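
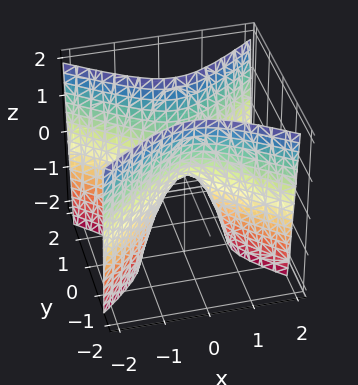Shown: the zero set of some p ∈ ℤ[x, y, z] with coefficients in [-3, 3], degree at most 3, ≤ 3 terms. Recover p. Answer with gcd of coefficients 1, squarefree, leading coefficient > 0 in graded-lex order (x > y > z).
2*x^2 - 3*y^2 + z

First, the degree is 2 — a hyperbolic paraboloid; a quadric.
Next, symmetries: it's symmetric under x → −x, forcing even powers of x; it's symmetric under y → −y, forcing even powers of y.
Next, from the axis intercepts and sections: it meets the y-axis at y = 0 (among the integer gridlines); it crosses the x-axis at the gridline x = 0; one z-axis crossing is at z = 0.
Finally, matching integer coefficients to the picture gives p.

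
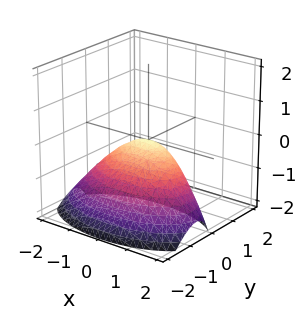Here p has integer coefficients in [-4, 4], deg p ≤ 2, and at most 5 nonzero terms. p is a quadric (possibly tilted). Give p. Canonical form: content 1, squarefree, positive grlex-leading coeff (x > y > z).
x^2 + 3*y^2 - 2*y*z + 2*z

deg p = 2.
Against the integer gridlines: it crosses the y-axis at the gridline y = 0; one z-axis crossing is at z = 0; it meets the x-axis at x = 0 (among the integer gridlines).
Assembling these constraints gives the stated polynomial.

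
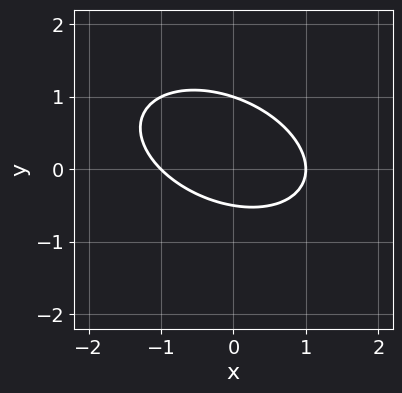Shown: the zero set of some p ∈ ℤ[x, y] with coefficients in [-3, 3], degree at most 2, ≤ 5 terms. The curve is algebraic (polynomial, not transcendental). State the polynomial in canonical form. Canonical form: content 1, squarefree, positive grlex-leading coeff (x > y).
x^2 + x*y + 2*y^2 - y - 1

1. Degree: the shape is more complex than any degree-1 curve, so deg p = 2.
2. Against the integer gridlines: one y-axis crossing is at y = 1; among the integer gridlines, it crosses the x-axis at x ∈ {-1, 1}.
3. Fitting integer coefficients to these (and the overall shape) gives p.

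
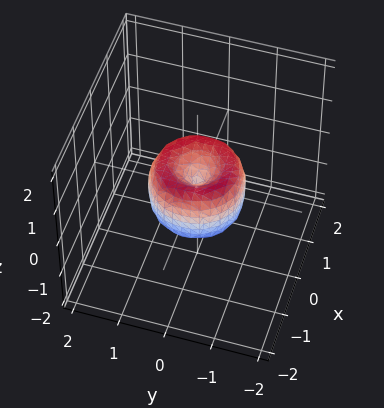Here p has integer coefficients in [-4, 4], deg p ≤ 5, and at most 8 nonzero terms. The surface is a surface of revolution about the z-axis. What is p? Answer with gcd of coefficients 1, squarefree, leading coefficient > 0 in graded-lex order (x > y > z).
1. The degree is 4 — no degree-3 surface has this shape.
2. By symmetry, every cross-section ⟂ z is a circle, so x, y appear only via x² + y².
3. Checking where it meets the axes: the x-axis gridline crossings are at x ∈ {-1, 0, 1}; a circular section at z = 0 has radius exactly 1.
4. Fitting integer coefficients to these (and the overall shape) gives p. Check: (0, -1, 0) on the y-axis lies on the surface, and p(0, -1, 0) = 0. ✓

2*x^4 + 4*x^2*y^2 + 2*y^4 - 2*x^2 - 2*y^2 + z^2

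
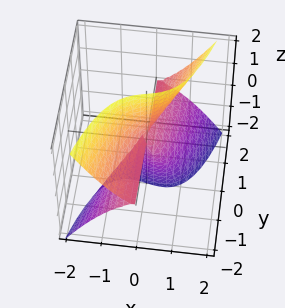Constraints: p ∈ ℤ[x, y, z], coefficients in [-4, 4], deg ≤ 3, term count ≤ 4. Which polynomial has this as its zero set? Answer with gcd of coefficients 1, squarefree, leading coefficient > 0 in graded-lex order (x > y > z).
The degree is 3 — the shape is more complex than any degree-2 surface.
Checking where it meets the axes: every point of the y-axis in the box is on the surface; one x-axis crossing is at x = 0; the visible z-axis segment lies entirely on the surface.
Fitting integer coefficients to these (and the overall shape) gives p.

3*x^3 - 2*y*z^2 + x*z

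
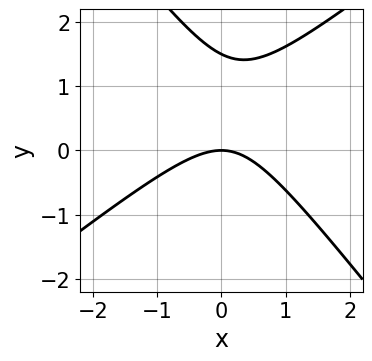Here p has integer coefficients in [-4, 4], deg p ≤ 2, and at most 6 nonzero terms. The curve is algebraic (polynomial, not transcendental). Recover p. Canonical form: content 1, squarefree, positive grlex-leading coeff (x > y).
First, deg p = 2. A generic line meets the curve in up to 2 points.
Next, from the visible intercepts: it meets the y-axis at y = 0 (among the integer gridlines); one x-axis crossing is at x = 0.
Finally, together with the visible shape, these determine p as stated.

2*x^2 - x*y - 2*y^2 + 3*y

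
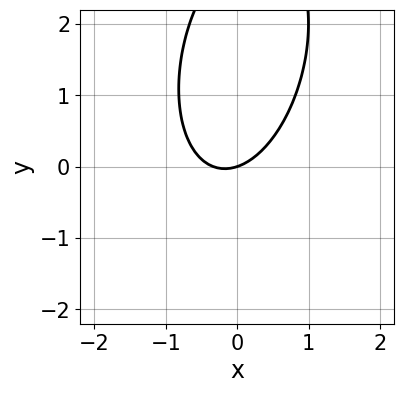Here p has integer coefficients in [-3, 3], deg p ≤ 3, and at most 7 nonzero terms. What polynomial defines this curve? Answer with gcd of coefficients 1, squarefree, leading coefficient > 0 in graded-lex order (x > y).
3*x^2 - x*y + y^2 + x - 3*y

First, deg p = 2.
Then, from the visible intercepts: it crosses the x-axis at the gridline x = 0; one y-axis crossing is at y = 0.
Finally, together with the visible shape, these determine p as stated.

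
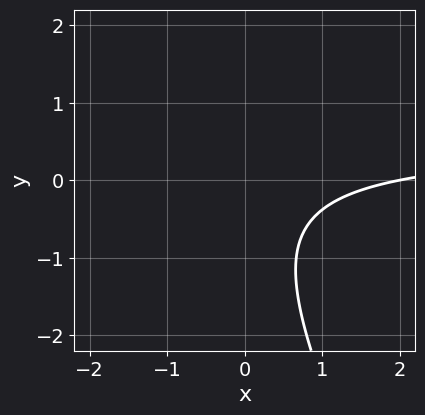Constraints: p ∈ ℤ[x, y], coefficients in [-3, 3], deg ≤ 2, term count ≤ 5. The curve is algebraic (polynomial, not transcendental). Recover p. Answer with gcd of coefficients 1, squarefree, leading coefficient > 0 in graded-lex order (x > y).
2*x*y + y^2 - x + y + 2

Degree: a generic line meets the curve in up to 2 points, so deg p = 2.
From the axis intercepts and sections: it misses every integer gridline on the y-axis; it meets the x-axis at x = 2 (among the integer gridlines).
These observations pin down the coefficients.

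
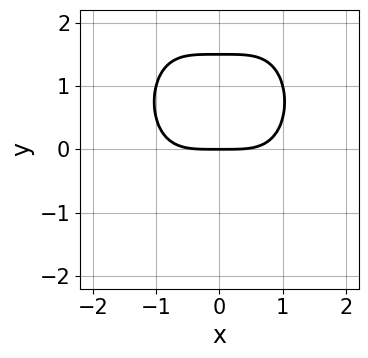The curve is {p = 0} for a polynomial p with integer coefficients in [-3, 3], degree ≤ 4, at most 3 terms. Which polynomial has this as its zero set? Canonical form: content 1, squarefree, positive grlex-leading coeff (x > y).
1. deg p = 4. No degree-3 curve has this shape.
2. Symmetries: the x ↦ −x reflection is a symmetry, so x appears only in even powers.
3. From the axis intercepts and sections: one y-axis crossing is at y = 0; it meets the x-axis at x = 0 (among the integer gridlines).
4. Solving for integer coefficients yields p as stated.

x^4 + 2*y^2 - 3*y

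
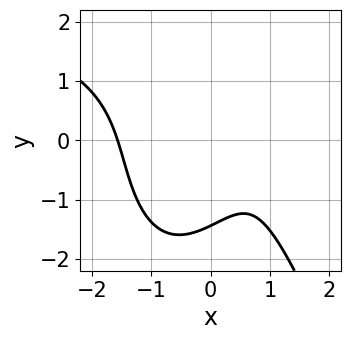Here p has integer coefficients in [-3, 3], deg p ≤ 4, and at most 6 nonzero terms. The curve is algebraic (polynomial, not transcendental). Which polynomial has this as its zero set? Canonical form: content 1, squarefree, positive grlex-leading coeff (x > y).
1. Degree: the shape is more complex than any degree-3 curve, so deg p = 4.
2. The integer polynomial consistent with all of this is the stated p.

x^3*y - 2*x^3 - y^3 + 3*x - 3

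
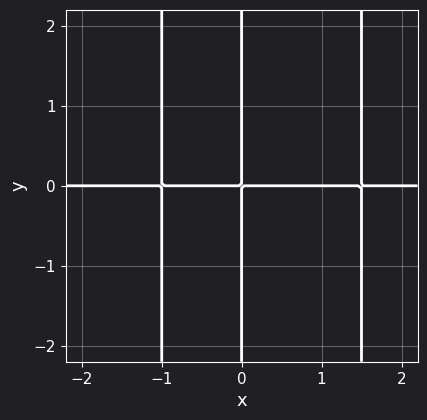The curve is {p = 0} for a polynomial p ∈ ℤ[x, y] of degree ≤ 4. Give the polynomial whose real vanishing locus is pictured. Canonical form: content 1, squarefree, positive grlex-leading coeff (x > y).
2*x^3*y - x^2*y - 3*x*y

(a) Degree: the shape is more complex than any degree-3 curve, so deg p = 4.
(b) Observable constraints: the visible x-axis segment lies entirely on the curve; the visible y-axis segment lies entirely on the curve.
(c) The integer polynomial consistent with all of this is the stated p.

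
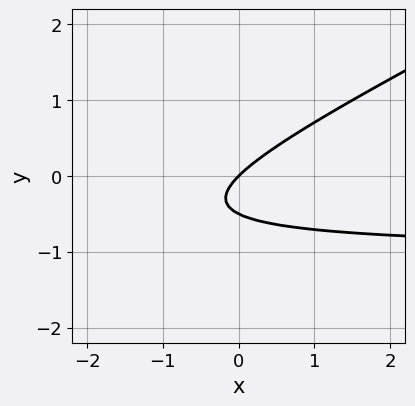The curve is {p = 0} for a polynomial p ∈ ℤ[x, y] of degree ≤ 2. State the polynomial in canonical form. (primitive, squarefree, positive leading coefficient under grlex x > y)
x*y - 2*y^2 + x - y

First, the degree is 2 — a generic line meets the curve in up to 2 points.
Next, against the integer gridlines: it crosses the y-axis at the gridline y = 0; one x-axis crossing is at x = 0.
Finally, the integer polynomial consistent with all of this is the stated p.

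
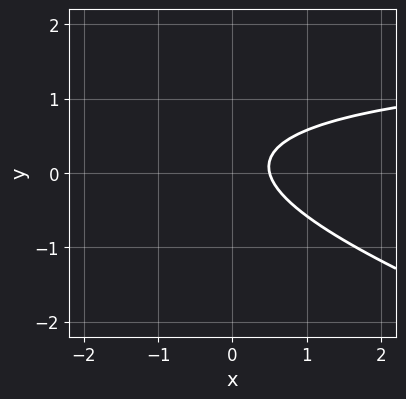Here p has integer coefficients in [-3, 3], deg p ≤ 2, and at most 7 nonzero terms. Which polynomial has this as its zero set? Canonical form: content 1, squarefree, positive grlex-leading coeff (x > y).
1. The degree is 2 — no degree-1 curve has this shape.
2. Reading off the gridlines: the curve avoids every integer y-axis point in the box.
3. Together with the visible shape, these determine p as stated.

x*y + 3*y^2 - 2*x - y + 1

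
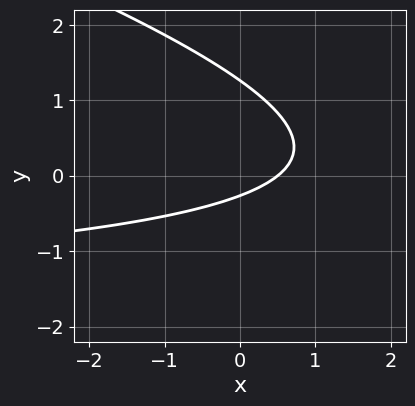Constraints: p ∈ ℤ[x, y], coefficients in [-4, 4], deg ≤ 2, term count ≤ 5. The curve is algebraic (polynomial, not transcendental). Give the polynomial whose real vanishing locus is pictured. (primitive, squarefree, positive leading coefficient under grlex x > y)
First, degree: a generic line meets the curve in up to 2 points, so deg p = 2.
Finally, matching integer coefficients to the picture gives p.

x*y + 3*y^2 + 2*x - 3*y - 1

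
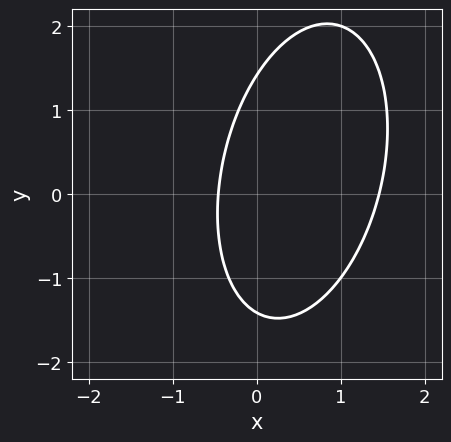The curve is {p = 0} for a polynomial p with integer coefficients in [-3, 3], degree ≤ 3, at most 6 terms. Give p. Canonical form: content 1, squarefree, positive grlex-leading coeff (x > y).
1. Degree: no degree-1 curve has this shape, so deg p = 2.
2. The integer polynomial consistent with all of this is the stated p.

3*x^2 - x*y + y^2 - 3*x - 2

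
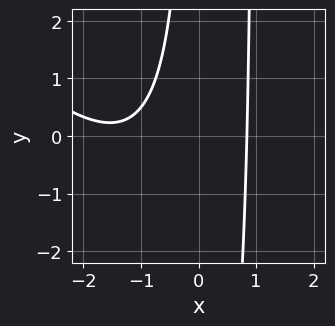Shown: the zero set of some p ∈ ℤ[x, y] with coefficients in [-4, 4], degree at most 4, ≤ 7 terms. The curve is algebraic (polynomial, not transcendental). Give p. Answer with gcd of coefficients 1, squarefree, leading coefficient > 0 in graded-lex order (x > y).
x^3 + x^2*y + 2*x^2 - x*y - 2

(a) Degree: no degree-2 curve has this shape, so deg p = 3.
(b) Reading off the gridlines: no y-intercept at any integer in the box.
(c) Together with the visible shape, these determine p as stated.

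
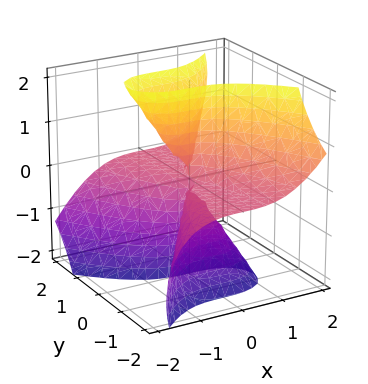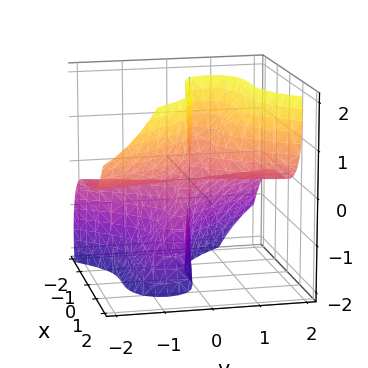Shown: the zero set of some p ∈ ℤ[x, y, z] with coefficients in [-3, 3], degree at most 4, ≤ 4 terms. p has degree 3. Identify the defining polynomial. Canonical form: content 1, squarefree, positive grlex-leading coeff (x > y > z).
2*x^3 - 3*y^2*z + 2*y*z^2

(a) The degree is 3 — the shape is more complex than any degree-2 surface.
(b) Observable constraints: the visible z-axis segment lies entirely on the surface; every point of the y-axis in the box is on the surface; one x-axis crossing is at x = 0.
(c) These observations pin down the coefficients.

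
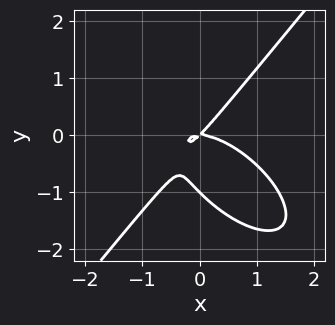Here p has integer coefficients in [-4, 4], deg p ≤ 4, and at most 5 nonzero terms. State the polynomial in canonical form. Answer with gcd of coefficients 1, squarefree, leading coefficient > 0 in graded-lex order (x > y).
3*x^3 + 2*x^2*y - 3*y^3 + 3*x*y - 3*y^2

The degree is 3 — no degree-2 curve has this shape.
From the visible intercepts: among the integer gridlines, it crosses the y-axis at y ∈ {-1, 0}; it meets the x-axis at x = 0 (among the integer gridlines).
Together with the visible shape, these determine p as stated.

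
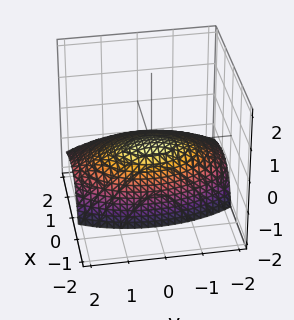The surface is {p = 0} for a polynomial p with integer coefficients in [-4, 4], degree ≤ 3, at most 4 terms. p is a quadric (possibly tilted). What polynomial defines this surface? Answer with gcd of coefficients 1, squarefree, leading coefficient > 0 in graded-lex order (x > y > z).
1. deg p = 2. No degree-1 surface has this shape.
2. Against the integer gridlines: it meets the z-axis at z = 0 (among the integer gridlines); one x-axis crossing is at x = 0; it meets the y-axis at y = 0 (among the integer gridlines).
3. Together with the visible shape, these determine p as stated.

2*x^2 + 3*x*z + y^2 + 3*z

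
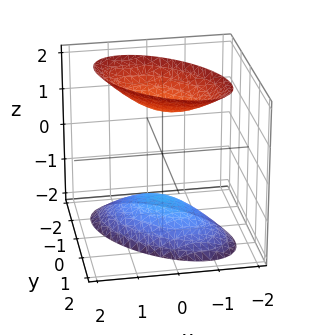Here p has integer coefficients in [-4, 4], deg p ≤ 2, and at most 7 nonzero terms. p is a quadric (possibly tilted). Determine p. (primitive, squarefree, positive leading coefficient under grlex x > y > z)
3*x^2 + 3*x*y + 3*y^2 - 2*z^2 + 3

1. There are 2 components. Treating them together as one polynomial.
2. deg p = 2. A generic line meets the surface in up to 2 points.
3. Checking where it meets the axes: it misses every integer gridline on the y-axis; the surface avoids every integer x-axis point in the box.
4. Matching integer coefficients to the picture gives p.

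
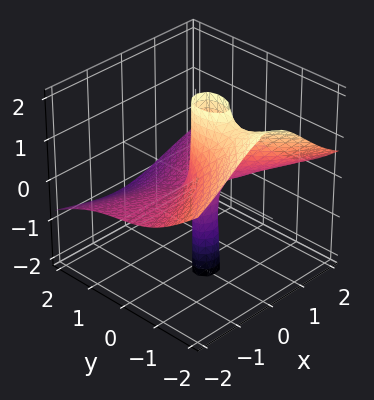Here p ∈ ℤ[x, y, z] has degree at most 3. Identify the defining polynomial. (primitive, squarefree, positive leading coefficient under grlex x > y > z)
3*x^2*z + 2*y^3 + 3*y^2*z - x*y + 2*y*z

1. The degree is 3 — a generic line meets the surface in up to 3 points.
2. Reading off the gridlines: every point of the z-axis in the box is on the surface; one y-axis crossing is at y = 0; every point of the x-axis in the box is on the surface.
3. Together with the visible shape, these determine p as stated.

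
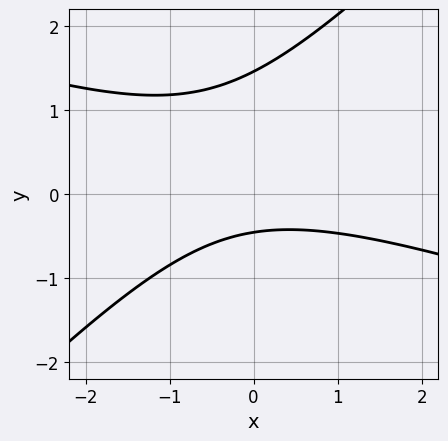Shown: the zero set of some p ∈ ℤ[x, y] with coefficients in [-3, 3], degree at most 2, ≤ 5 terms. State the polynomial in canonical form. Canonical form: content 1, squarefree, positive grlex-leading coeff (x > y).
The degree is 2 — a generic line meets the curve in up to 2 points.
From the axis intercepts and sections: the curve avoids every integer x-axis point in the box.
Together with the visible shape, these determine p as stated.

x^2 + 2*x*y - 3*y^2 + 3*y + 2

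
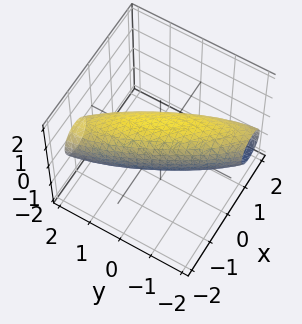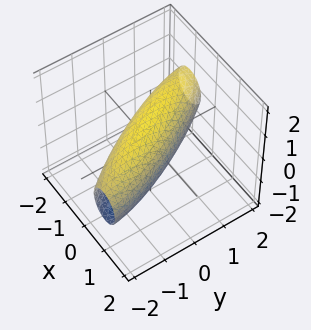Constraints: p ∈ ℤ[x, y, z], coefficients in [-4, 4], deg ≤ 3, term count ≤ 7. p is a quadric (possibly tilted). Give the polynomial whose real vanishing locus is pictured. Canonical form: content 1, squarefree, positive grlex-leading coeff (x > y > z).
(a) deg p = 2.
(b) Against the integer gridlines: the z-axis gridline crossings are at z ∈ {-1, 1}.
(c) Assembling these constraints gives the stated polynomial.

3*x^2 + 3*x*y + y^2 + 2*z^2 - 2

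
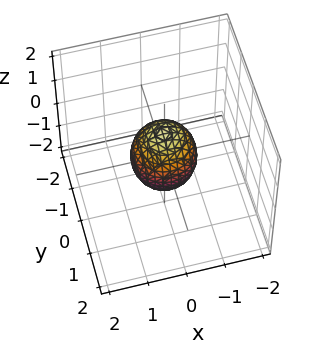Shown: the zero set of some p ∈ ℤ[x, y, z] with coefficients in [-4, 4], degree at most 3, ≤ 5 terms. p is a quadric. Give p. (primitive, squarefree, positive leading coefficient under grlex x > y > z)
3*x^2 + 3*y^2 + 2*z^2 - 2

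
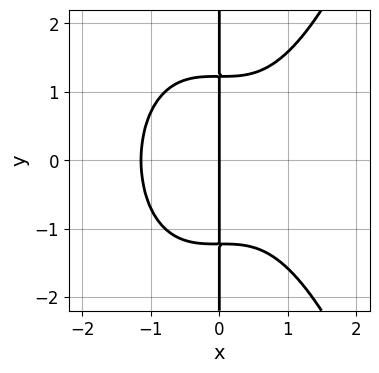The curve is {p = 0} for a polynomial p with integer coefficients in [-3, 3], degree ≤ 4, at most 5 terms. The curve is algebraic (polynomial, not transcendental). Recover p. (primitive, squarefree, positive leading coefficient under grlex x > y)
2*x^4 - 2*x*y^2 + 3*x

1. deg p = 4.
2. Symmetries: mirror symmetry y ↦ −y ⇒ only even powers of y.
3. Against the integer gridlines: the visible y-axis segment lies entirely on the curve; it meets the x-axis at x = 0 (among the integer gridlines).
4. Assembling these constraints gives the stated polynomial.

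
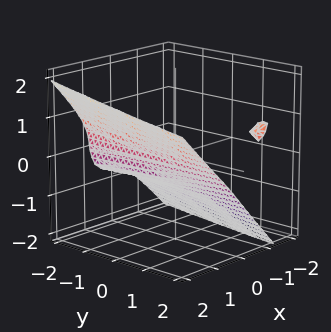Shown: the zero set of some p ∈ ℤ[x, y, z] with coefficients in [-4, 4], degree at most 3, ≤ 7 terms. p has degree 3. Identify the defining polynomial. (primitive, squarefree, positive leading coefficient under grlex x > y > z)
(a) Degree: no degree-2 surface has this shape, so deg p = 3.
(b) Reading off the gridlines: it misses every integer gridline on the y-axis.
(c) Together with the visible shape, these determine p as stated.

2*x^3 - x*y*z - 2*z^3 - 3*x*z - 1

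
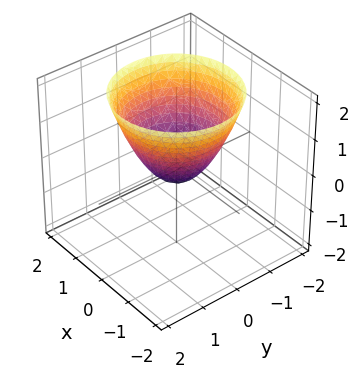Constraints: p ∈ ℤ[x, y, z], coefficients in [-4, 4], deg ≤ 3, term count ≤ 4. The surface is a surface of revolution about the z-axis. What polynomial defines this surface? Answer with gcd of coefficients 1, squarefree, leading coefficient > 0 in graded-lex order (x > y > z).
3*x^2 + 3*y^2 - 3*z - 1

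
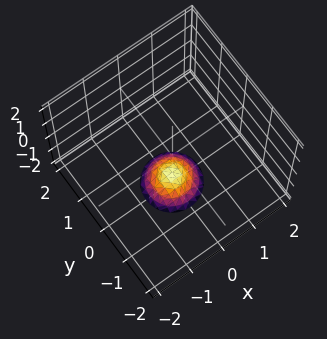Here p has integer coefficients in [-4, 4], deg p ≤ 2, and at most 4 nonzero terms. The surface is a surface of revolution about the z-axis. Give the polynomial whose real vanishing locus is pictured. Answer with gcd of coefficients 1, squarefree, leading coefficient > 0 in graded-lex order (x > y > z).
(a) deg p = 2. A generic line meets the surface in up to 2 points.
(b) Symmetries: rotational symmetry about the z-axis ⇒ p depends on x, y only through x² + y².
(c) Checking where it meets the axes: it misses every integer gridline on the y-axis; no x-intercept at any integer in the box; a circular section at z = -2 has radius between 0 and 1.
(d) Fitting integer coefficients to these (and the overall shape) gives p.

2*x^2 + 2*y^2 + 2*z + 3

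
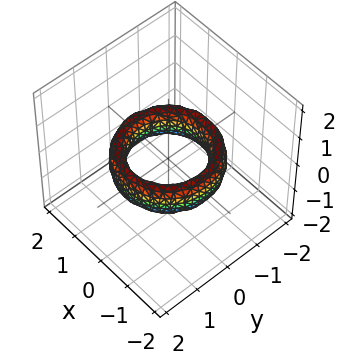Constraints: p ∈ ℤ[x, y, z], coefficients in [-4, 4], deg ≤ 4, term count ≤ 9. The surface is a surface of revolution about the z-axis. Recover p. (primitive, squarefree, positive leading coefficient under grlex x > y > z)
x^4 + 2*x^2*y^2 + y^4 - 3*x^2 - 3*y^2 + z^2 + 2

First, the degree is 4 — a generic line meets the surface in up to 4 points.
Then, symmetries: rotational symmetry about the z-axis ⇒ p depends on x, y only through x² + y².
Then, checking where it meets the axes: among the integer gridlines, it crosses the x-axis at x ∈ {-1, 1}; the y-axis gridline crossings are at y ∈ {-1, 1}.
Finally, fitting integer coefficients to these (and the overall shape) gives p.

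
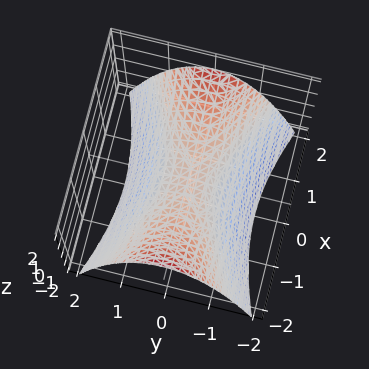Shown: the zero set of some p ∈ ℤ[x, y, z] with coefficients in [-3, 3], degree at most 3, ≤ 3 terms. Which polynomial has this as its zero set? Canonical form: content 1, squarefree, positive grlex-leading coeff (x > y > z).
x^2 - 3*y^2 - 3*z

Degree: a hyperbolic paraboloid; a quadric, so deg p = 2.
Symmetries: it's symmetric under y → −y, forcing even powers of y; the x ↦ −x reflection is a symmetry, so x appears only in even powers.
From the visible intercepts: it crosses the x-axis at the gridline x = 0; it meets the y-axis at y = 0 (among the integer gridlines); it crosses the z-axis at the gridline z = 0.
Putting this together gives p.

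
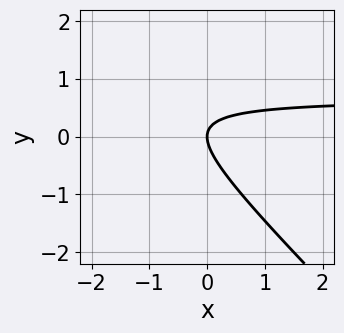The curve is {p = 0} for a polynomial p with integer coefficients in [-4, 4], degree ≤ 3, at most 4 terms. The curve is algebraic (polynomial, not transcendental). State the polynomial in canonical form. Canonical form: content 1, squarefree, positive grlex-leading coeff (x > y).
1. The degree is 2 — the shape is more complex than any degree-1 curve.
2. From the axis intercepts and sections: it meets the y-axis at y = 0 (among the integer gridlines); it crosses the x-axis at the gridline x = 0.
3. Fitting integer coefficients to these (and the overall shape) gives p.

3*x*y + 3*y^2 - 2*x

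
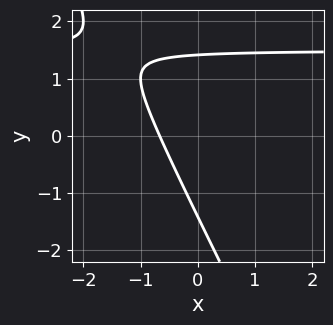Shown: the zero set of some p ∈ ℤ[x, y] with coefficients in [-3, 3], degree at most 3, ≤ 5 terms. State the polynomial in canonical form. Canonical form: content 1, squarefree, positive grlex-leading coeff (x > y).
2*x*y + y^2 - 3*x - 2

deg p = 2. The shape is more complex than any degree-1 curve.
Putting this together gives p.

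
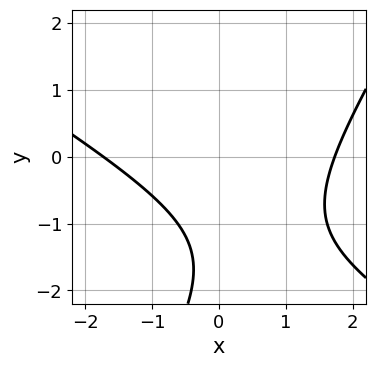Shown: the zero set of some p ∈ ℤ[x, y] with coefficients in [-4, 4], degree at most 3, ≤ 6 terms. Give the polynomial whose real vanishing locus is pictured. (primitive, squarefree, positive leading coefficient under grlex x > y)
First, the degree is 2 — a generic line meets the curve in up to 2 points.
Then, against the integer gridlines: no y-intercept at any integer in the box.
Finally, putting this together gives p.

x^2 + x*y - y^2 - 3*y - 3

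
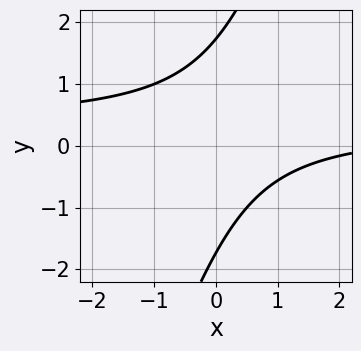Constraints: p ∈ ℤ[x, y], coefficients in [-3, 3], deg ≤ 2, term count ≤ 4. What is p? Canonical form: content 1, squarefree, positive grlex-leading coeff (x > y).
3*x*y - y^2 - x + 3

First, deg p = 2.
Then, checking where it meets the axes: it misses every integer gridline on the x-axis.
Finally, fitting integer coefficients to these (and the overall shape) gives p.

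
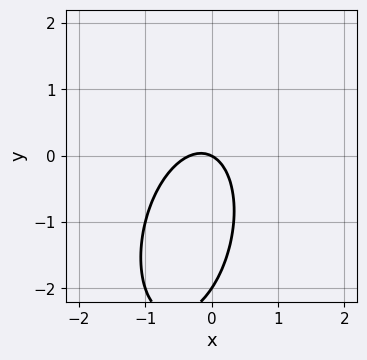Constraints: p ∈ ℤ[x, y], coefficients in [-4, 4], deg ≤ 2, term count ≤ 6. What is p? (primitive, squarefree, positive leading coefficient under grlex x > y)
3*x^2 - x*y + y^2 + x + 2*y

1. The degree is 2 — no degree-1 curve has this shape.
2. From the axis intercepts and sections: it crosses the x-axis at the gridline x = 0; the y-axis gridline crossings are at y ∈ {-2, 0}.
3. Putting this together gives p.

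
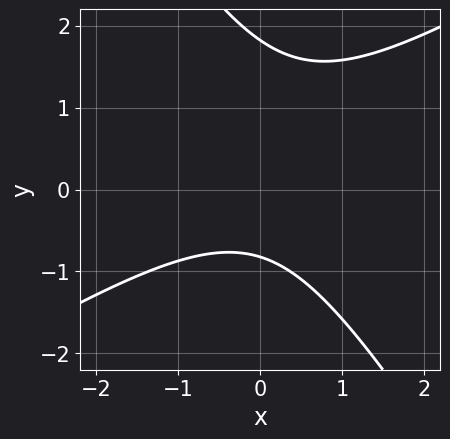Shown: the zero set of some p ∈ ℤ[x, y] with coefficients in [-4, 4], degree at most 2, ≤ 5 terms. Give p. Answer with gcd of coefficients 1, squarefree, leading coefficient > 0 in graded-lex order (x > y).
1. Degree: no degree-1 curve has this shape, so deg p = 2.
2. Reading off the gridlines: the curve avoids every integer x-axis point in the box.
3. Fitting integer coefficients to these (and the overall shape) gives p.

2*x^2 - 2*x*y - 2*y^2 + 2*y + 3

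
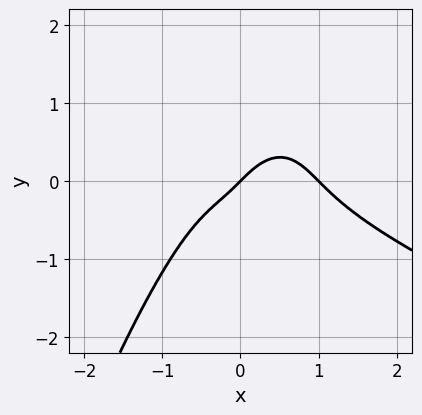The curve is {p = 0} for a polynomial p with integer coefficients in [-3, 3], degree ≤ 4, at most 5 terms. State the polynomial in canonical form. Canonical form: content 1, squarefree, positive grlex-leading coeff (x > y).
x^4 + 2*x^3*y + 2*y^3 - x + y

The degree is 4 — no degree-3 curve has this shape.
Reading off the gridlines: among the integer gridlines, it crosses the x-axis at x ∈ {0, 1}; it crosses the y-axis at the gridline y = 0.
Solving for integer coefficients yields p as stated.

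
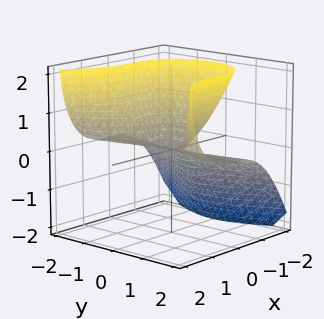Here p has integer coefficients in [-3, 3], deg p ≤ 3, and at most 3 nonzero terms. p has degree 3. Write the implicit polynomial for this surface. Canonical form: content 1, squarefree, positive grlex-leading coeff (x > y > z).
First, the degree is 3 — no degree-2 surface has this shape.
Then, against the integer gridlines: it crosses the x-axis at the gridline x = 0; it crosses the z-axis at the gridline z = 0.
Finally, fitting integer coefficients to these (and the overall shape) gives p.

x^3 - y^2*z + z^2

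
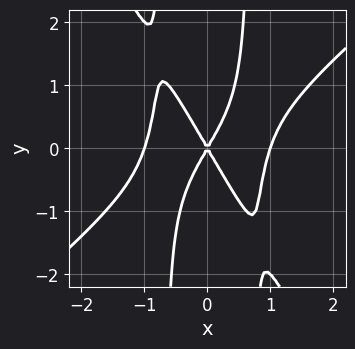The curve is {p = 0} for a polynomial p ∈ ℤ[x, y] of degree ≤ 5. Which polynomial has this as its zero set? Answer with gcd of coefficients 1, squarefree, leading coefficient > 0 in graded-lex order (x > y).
3*x^4 - 2*x^3*y - 2*x^2*y^2 - 3*x^2 + y^2

1. The degree is 4 — a generic line meets the curve in up to 4 points.
2. From the axis intercepts and sections: the x-axis gridline crossings are at x ∈ {-1, 0, 1}; it meets the y-axis at y = 0 (among the integer gridlines).
3. Putting this together gives p.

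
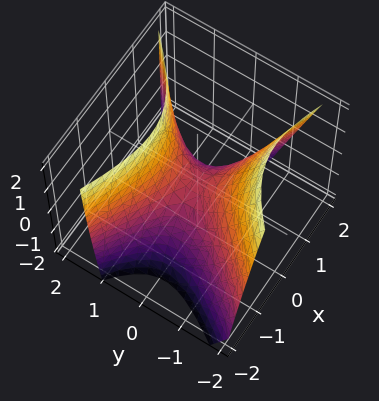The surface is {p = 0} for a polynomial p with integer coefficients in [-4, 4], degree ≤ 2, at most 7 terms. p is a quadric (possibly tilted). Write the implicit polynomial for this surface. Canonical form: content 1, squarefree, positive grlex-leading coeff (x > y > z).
2*x^2 + 2*x*y - 3*y^2 - y*z + 2*z

(a) deg p = 2.
(b) Reading off the gridlines: it crosses the y-axis at the gridline y = 0; one z-axis crossing is at z = 0; it crosses the x-axis at the gridline x = 0.
(c) The integer polynomial consistent with all of this is the stated p.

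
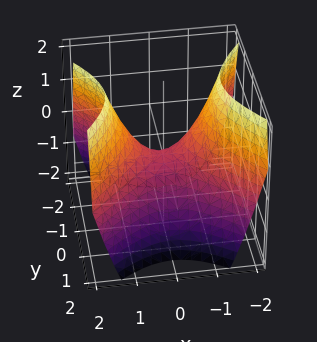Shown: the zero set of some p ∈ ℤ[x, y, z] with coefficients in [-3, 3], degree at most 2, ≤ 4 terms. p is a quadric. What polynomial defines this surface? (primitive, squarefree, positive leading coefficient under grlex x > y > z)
1. deg p = 2. A saddle surface; a quadric.
2. Symmetries: mirror symmetry x ↦ −x ⇒ only even powers of x; the y ↦ −y reflection is a symmetry, so y appears only in even powers.
3. From the axis intercepts and sections: it crosses the z-axis at the gridline z = 0; one x-axis crossing is at x = 0; it crosses the y-axis at the gridline y = 0.
4. The integer polynomial consistent with all of this is the stated p.

x^2 - y^2 - z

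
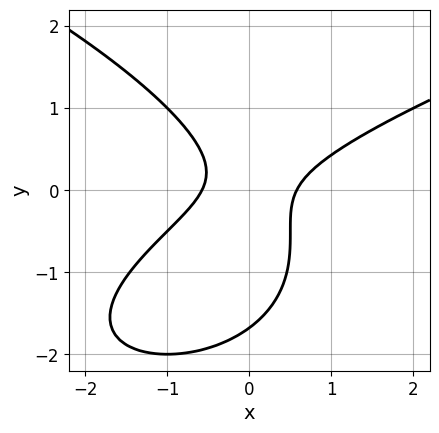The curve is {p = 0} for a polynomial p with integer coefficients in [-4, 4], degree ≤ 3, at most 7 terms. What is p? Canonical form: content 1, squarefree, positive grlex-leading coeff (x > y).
First, the degree is 3 — the shape is more complex than any degree-2 curve.
Finally, matching integer coefficients to the picture gives p.

2*y^3 - 3*x^2 + 3*x*y + 3*y^2 + 1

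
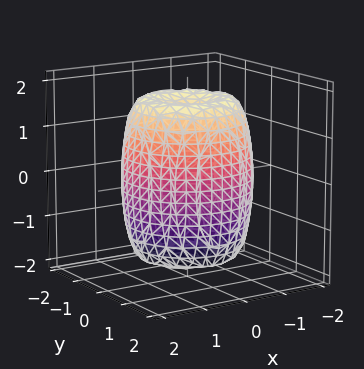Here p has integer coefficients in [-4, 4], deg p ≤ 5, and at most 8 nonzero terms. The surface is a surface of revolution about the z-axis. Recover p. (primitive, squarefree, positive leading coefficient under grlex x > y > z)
(a) deg p = 4.
(b) Symmetry: every cross-section ⟂ z is a circle, so x, y appear only via x² + y².
(c) Observable constraints: a circular section at z = -1 has radius between 1 and 2.
(d) Assembling these constraints gives the stated polynomial.

2*x^4 + 4*x^2*y^2 + 2*y^4 - 3*x^2 - 3*y^2 + z^2 - 2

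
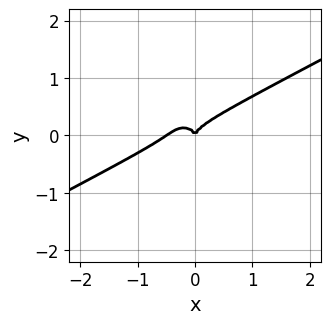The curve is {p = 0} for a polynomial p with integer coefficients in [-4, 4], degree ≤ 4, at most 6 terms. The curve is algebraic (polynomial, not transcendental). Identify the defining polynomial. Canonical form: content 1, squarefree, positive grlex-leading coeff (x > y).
1. deg p = 3.
2. Checking where it meets the axes: it crosses the x-axis at the gridline x = 0; one y-axis crossing is at y = 0.
3. The integer polynomial consistent with all of this is the stated p.

2*x^3 - 3*x^2*y - 3*y^3 + x^2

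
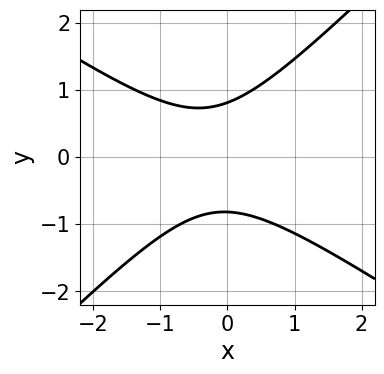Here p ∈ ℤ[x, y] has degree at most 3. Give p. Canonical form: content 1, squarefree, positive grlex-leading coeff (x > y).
(a) deg p = 2. No degree-1 curve has this shape.
(b) Reading off the gridlines: the curve avoids every integer x-axis point in the box.
(c) Together with the visible shape, these determine p as stated.

2*x^2 + x*y - 3*y^2 + x + 2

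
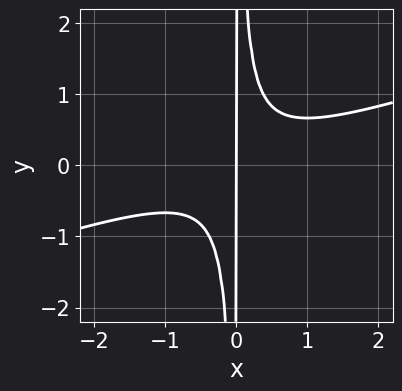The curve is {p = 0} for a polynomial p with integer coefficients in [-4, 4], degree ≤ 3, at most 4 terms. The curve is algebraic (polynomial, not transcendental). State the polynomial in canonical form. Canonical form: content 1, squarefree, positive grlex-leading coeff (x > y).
x^3 - 3*x^2*y + x

1. The degree is 3 — a generic line meets the curve in up to 3 points.
2. Checking where it meets the axes: every point of the y-axis in the box is on the curve; it crosses the x-axis at the gridline x = 0.
3. Putting this together gives p.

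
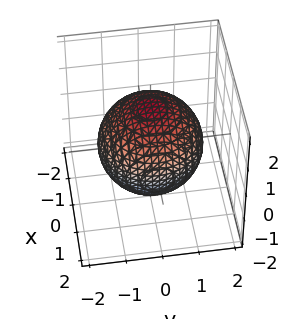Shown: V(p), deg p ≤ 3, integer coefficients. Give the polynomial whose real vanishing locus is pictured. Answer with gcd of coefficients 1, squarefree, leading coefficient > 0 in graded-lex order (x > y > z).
First, degree: the shape is more complex than any degree-1 surface, so deg p = 2.
Then, symmetries: the surface is invariant under rotation about z: p = q(x² + y², z).
Then, observable constraints: a circular section at z = 0 has radius between 1 and 2.
Finally, these observations pin down the coefficients.

x^2 + y^2 + z^2 - 2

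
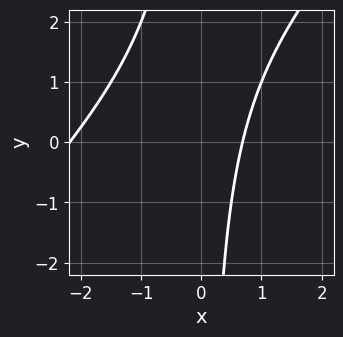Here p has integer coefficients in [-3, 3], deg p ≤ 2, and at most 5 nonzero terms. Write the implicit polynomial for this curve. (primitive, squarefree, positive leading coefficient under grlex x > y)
2*x^2 - 2*x*y + 3*x - 3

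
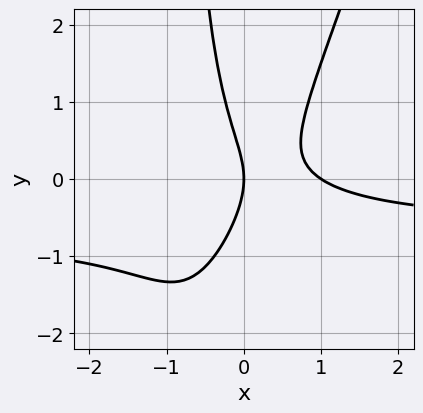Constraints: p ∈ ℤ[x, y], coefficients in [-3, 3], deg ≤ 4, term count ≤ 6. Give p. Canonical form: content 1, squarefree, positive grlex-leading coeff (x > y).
1. deg p = 3. A generic line meets the curve in up to 3 points.
2. Against the integer gridlines: one y-axis crossing is at y = 0; the x-axis gridline crossings are at x ∈ {0, 1}.
3. The integer polynomial consistent with all of this is the stated p.

3*x^2*y - x*y^2 + 2*x^2 - y^2 - 2*x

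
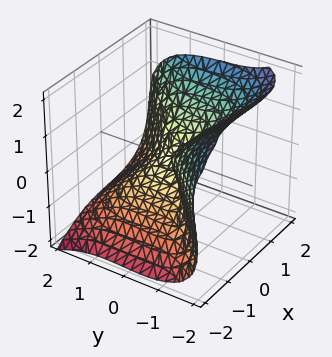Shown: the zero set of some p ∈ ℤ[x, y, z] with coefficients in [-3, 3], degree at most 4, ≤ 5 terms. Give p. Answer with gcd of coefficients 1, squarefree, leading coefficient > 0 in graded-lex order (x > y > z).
(a) The degree is 3 — the shape is more complex than any degree-2 surface.
(b) Against the integer gridlines: it meets the x-axis at x = 0 (among the integer gridlines); one z-axis crossing is at z = 0; it meets the y-axis at y = 0 (among the integer gridlines).
(c) Assembling these constraints gives the stated polynomial.

2*x^3 - 2*y^3 - 3*z^3 + x*y - 2*y*z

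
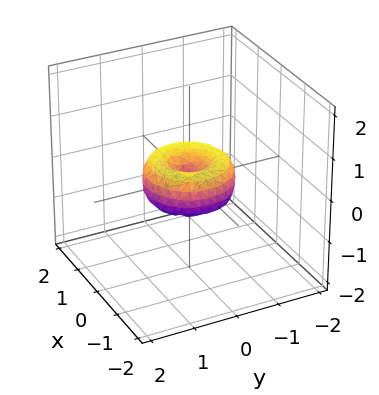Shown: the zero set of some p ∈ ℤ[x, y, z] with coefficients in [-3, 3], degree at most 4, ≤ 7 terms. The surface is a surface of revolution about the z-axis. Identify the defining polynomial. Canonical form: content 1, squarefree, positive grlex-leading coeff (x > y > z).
x^4 + 2*x^2*y^2 + y^4 - x^2 - y^2 + z^2

(a) The degree is 4 — the shape is more complex than any degree-3 surface.
(b) By symmetry, the surface is invariant under rotation about z: p = q(x² + y², z).
(c) Reading off the gridlines: the y-axis gridline crossings are at y ∈ {-1, 0, 1}; one z-axis crossing is at z = 0; a circular section at z = 0 has radius exactly 1; the x-axis gridline crossings are at x ∈ {-1, 0, 1}.
(d) Matching integer coefficients to the picture gives p.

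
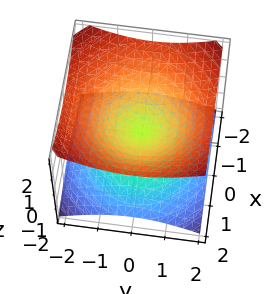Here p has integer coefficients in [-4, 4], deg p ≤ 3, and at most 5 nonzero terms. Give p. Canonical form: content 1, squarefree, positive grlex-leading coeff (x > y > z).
x^2 + y^2 - 2*z^2

1. deg p = 2. Two nappes meeting at a single point; a quadric.
2. By symmetry, the surface is invariant under rotation about z: p = q(x² + y², z); the z ↦ −z reflection is a symmetry, so z appears only in even powers.
3. Reading off the gridlines: one z-axis crossing is at z = 0; a circular section at z = 1 has radius between 1 and 2; it crosses the x-axis at the gridline x = 0; it crosses the y-axis at the gridline y = 0.
4. Fitting integer coefficients to these (and the overall shape) gives p.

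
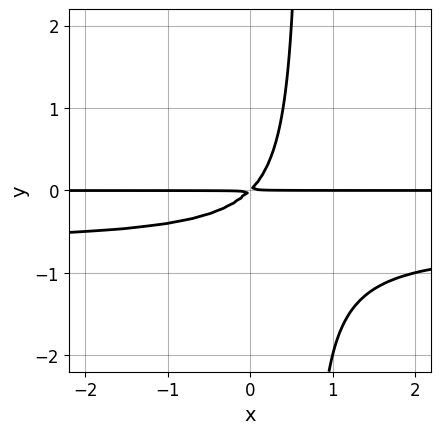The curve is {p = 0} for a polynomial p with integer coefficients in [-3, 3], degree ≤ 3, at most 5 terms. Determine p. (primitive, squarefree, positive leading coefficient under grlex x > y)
Degree: no degree-2 curve has this shape, so deg p = 3.
Against the integer gridlines: every point of the x-axis in the box is on the curve.
Putting this together gives p.

3*x*y^2 + 2*x*y - 2*y^2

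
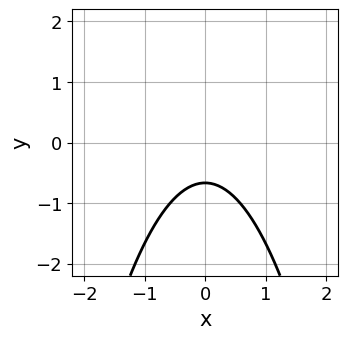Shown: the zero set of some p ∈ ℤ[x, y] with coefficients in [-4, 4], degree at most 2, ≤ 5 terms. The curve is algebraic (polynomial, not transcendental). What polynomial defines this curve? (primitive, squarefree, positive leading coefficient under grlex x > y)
3*x^2 + 3*y + 2

1. deg p = 2.
2. Symmetries: it's symmetric under x → −x, forcing even powers of x.
3. From the axis intercepts and sections: it misses every integer gridline on the x-axis.
4. The integer polynomial consistent with all of this is the stated p.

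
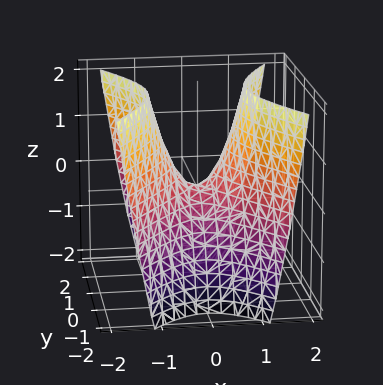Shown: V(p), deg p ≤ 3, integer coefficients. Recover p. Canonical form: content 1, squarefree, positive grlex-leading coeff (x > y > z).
2*x^2 - y^2 - z

deg p = 2. A hyperbolic paraboloid; a quadric.
Symmetries: it's symmetric under y → −y, forcing even powers of y; it's symmetric under x → −x, forcing even powers of x.
Observable constraints: it meets the y-axis at y = 0 (among the integer gridlines); it crosses the x-axis at the gridline x = 0; it meets the z-axis at z = 0 (among the integer gridlines).
Assembling these constraints gives the stated polynomial.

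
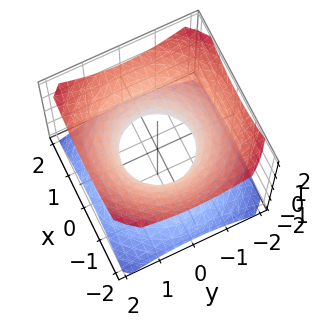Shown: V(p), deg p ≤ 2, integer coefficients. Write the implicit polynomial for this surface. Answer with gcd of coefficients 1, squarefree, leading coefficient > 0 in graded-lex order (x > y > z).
2*x^2 + 2*y^2 - 3*z^2 - 2

1. Degree: no degree-1 surface has this shape, so deg p = 2.
2. Symmetries: the z-axis is an axis of rotation, so x and y enter only as x² + y².
3. Observable constraints: the y-axis gridline crossings are at y ∈ {-1, 1}; among the integer gridlines, it crosses the x-axis at x ∈ {-1, 1}.
4. Together with the visible shape, these determine p as stated.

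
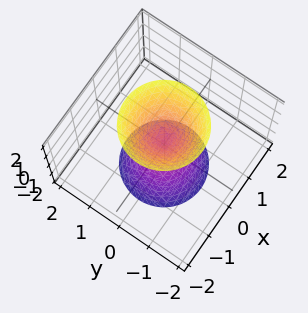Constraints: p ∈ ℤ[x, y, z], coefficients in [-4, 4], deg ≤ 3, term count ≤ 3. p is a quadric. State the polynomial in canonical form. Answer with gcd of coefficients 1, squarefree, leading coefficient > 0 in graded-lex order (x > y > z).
(a) I count 2 distinct pieces. They look like related sheets of one shape, so recover p as a whole.
(b) The degree is 2 — a double cone through the origin; a quadric.
(c) Symmetries: mirror symmetry z ↦ −z ⇒ only even powers of z; the z-axis is an axis of rotation, so x and y enter only as x² + y².
(d) Checking where it meets the axes: one y-axis crossing is at y = 0; one z-axis crossing is at z = 0; a circular section at z = 2 has radius between 1 and 2; one x-axis crossing is at x = 0.
(e) Fitting integer coefficients to these (and the overall shape) gives p.

3*x^2 + 3*y^2 - z^2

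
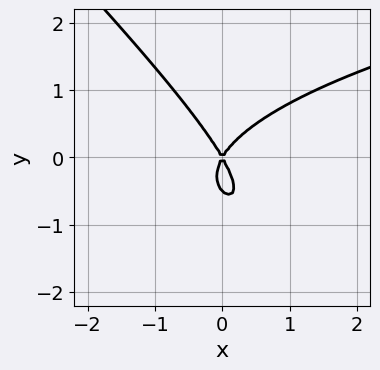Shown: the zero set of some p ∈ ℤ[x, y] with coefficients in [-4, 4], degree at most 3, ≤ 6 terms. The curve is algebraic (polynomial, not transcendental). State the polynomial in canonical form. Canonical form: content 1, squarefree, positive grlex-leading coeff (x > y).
First, degree: no degree-2 curve has this shape, so deg p = 3.
Then, reading off the gridlines: it crosses the y-axis at the gridline y = 0; one x-axis crossing is at x = 0.
Finally, these observations pin down the coefficients.

2*x*y^2 + 2*y^3 - 3*x^2 + y^2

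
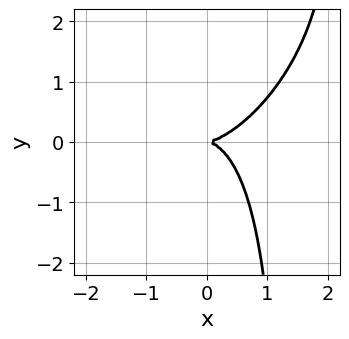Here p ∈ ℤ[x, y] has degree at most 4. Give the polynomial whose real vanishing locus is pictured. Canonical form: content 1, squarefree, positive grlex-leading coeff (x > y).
2*x^3 - 2*x^2*y + 2*x*y^2 - 3*y^2

(a) Degree: no degree-2 curve has this shape, so deg p = 3.
(b) From the visible intercepts: one x-axis crossing is at x = 0; it crosses the y-axis at the gridline y = 0.
(c) Solving for integer coefficients yields p as stated.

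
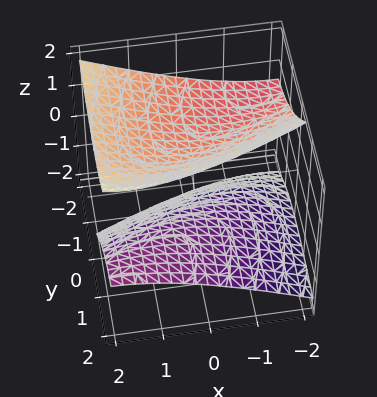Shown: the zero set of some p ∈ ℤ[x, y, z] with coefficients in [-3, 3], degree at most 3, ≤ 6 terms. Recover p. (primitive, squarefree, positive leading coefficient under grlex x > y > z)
1. There are 2 components.
2. deg p = 2.
3. From the axis intercepts and sections: the surface avoids every integer y-axis point in the box; the z-axis gridline crossings are at z ∈ {-1, 1}.
4. Matching integer coefficients to the picture gives p.

x^2 - 2*x*y + y^2 + 3*y*z - 3*z^2 + 3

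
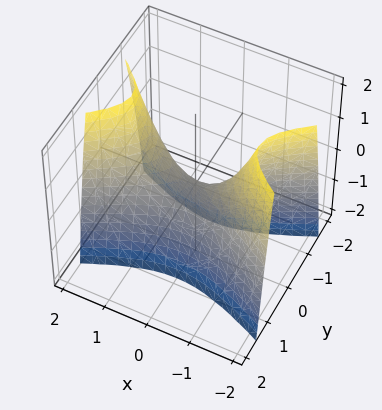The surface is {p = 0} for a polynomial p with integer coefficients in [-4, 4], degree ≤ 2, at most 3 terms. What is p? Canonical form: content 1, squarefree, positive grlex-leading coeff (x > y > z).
x^2 - 3*y^2 - z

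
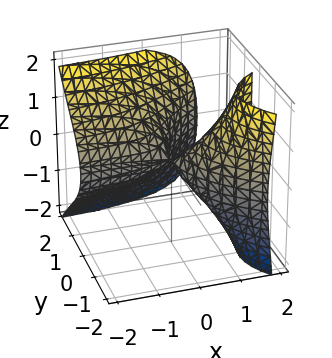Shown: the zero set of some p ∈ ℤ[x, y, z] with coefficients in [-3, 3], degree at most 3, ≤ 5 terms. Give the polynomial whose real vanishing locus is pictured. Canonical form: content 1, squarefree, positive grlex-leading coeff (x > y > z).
x*z^2 + y^3 - 3*x*y - 2*z^2

There are 2 components. They look like related sheets of one shape, so recover p as a whole.
deg p = 3. A generic line meets the surface in up to 3 points.
Observable constraints: every point of the x-axis in the box is on the surface; it crosses the y-axis at the gridline y = 0; one z-axis crossing is at z = 0.
Matching integer coefficients to the picture gives p.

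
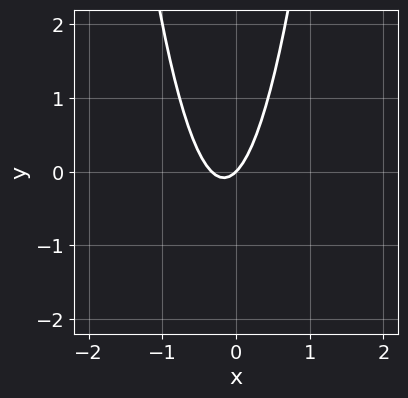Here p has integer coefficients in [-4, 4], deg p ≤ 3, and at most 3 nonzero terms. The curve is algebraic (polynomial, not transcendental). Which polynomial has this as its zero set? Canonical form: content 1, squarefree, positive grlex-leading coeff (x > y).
3*x^2 + x - y

The degree is 2 — no degree-1 curve has this shape.
From the axis intercepts and sections: it meets the y-axis at y = 0 (among the integer gridlines); it meets the x-axis at x = 0 (among the integer gridlines).
Together with the visible shape, these determine p as stated.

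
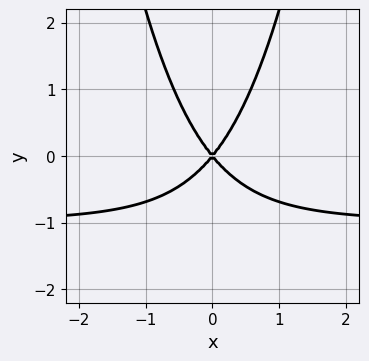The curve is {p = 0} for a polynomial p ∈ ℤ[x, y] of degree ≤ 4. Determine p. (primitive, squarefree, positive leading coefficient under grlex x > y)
3*x^2*y + 3*x^2 - 2*y^2

The degree is 3 — no degree-2 curve has this shape.
Symmetries: it's symmetric under x → −x, forcing even powers of x.
From the axis intercepts and sections: it crosses the y-axis at the gridline y = 0; it meets the x-axis at x = 0 (among the integer gridlines).
The integer polynomial consistent with all of this is the stated p.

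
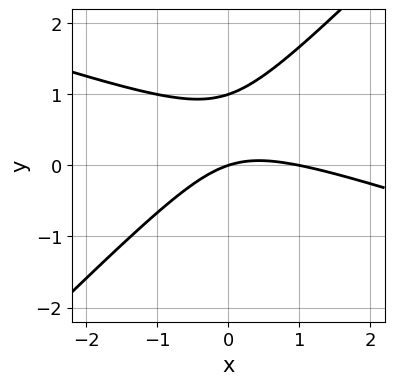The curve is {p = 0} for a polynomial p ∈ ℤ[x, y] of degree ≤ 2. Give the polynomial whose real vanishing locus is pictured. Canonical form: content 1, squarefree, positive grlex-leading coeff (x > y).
The degree is 2 — no degree-1 curve has this shape.
Checking where it meets the axes: among the integer gridlines, it crosses the x-axis at x ∈ {0, 1}; the y-axis gridline crossings are at y ∈ {0, 1}.
Together with the visible shape, these determine p as stated.

x^2 + 2*x*y - 3*y^2 - x + 3*y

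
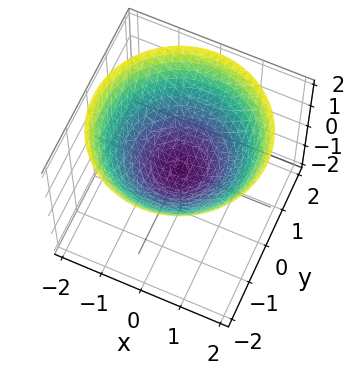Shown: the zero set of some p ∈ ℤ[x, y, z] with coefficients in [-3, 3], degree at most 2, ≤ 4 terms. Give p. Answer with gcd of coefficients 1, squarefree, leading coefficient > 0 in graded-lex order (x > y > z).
x^2 + y^2 - 2*z

The degree is 2 — a paraboloid; a quadric.
Symmetry: the surface is invariant under rotation about z: p = q(x² + y², z).
Observable constraints: a circular section at z = 1 has radius between 1 and 2; one y-axis crossing is at y = 0; it crosses the x-axis at the gridline x = 0; it crosses the z-axis at the gridline z = 0.
Solving for integer coefficients yields p as stated.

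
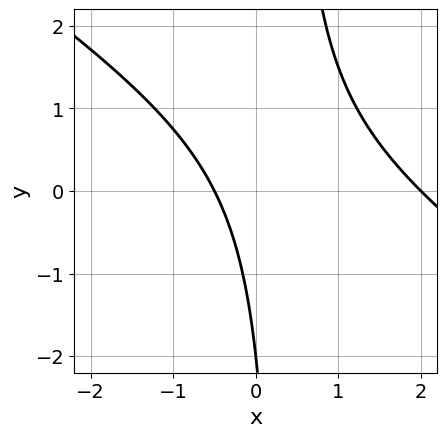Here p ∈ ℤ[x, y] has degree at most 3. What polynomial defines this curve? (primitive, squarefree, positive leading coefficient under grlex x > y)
2*x^2 + 3*x*y - 3*x - y - 2

(a) Degree: a generic line meets the curve in up to 2 points, so deg p = 2.
(b) Observable constraints: it crosses the x-axis at the gridline x = 2; it meets the y-axis at y = -2 (among the integer gridlines).
(c) Assembling these constraints gives the stated polynomial.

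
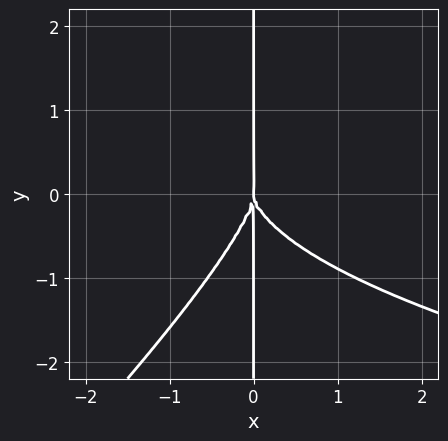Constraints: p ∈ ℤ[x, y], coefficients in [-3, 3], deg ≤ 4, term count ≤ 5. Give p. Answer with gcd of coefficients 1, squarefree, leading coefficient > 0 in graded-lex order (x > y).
Degree: no degree-3 curve has this shape, so deg p = 4.
From the axis intercepts and sections: it crosses the x-axis at the gridline x = 0; every point of the y-axis in the box is on the curve.
The integer polynomial consistent with all of this is the stated p.

2*x^2*y^2 - 2*x*y^3 - 3*x^3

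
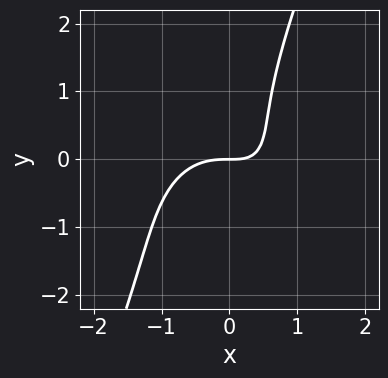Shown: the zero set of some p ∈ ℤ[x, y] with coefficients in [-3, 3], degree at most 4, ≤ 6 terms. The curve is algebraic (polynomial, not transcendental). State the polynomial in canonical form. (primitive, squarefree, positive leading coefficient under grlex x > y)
2*x^3 + 2*x*y^2 - y^3 + 2*x*y - 2*y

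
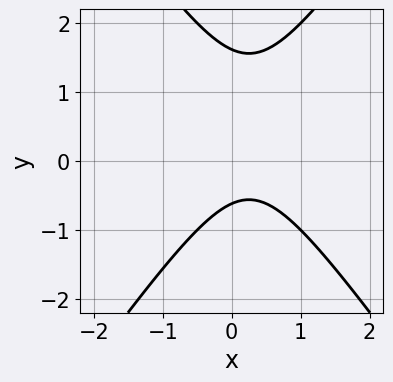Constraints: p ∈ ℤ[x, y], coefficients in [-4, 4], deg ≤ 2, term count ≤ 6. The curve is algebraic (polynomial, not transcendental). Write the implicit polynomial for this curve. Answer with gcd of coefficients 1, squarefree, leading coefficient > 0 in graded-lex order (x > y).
2*x^2 - y^2 - x + y + 1

(a) Degree: the shape is more complex than any degree-1 curve, so deg p = 2.
(b) Observable constraints: the curve avoids every integer x-axis point in the box.
(c) Matching integer coefficients to the picture gives p.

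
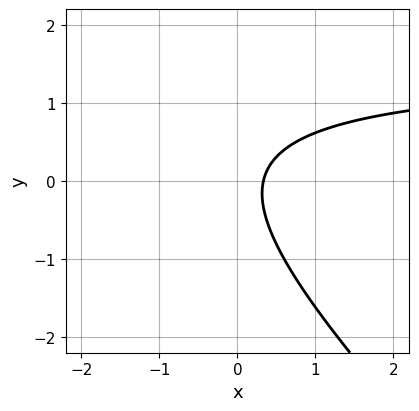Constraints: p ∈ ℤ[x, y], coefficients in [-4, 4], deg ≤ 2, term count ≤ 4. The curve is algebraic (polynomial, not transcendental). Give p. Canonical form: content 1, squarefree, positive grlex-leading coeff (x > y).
2*x*y + 2*y^2 - 3*x + 1

1. The degree is 2 — the shape is more complex than any degree-1 curve.
2. From the visible intercepts: no y-intercept at any integer in the box.
3. Putting this together gives p.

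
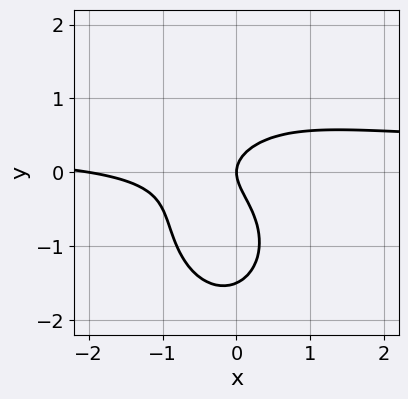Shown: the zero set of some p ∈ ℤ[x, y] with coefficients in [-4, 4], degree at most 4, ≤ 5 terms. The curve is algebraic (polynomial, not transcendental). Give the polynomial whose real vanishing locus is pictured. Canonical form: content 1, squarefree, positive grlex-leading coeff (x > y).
3*x^2*y + 2*y^3 - x^2 + 3*y^2 - 2*x

The degree is 3 — no degree-2 curve has this shape.
From the visible intercepts: it meets the y-axis at y = 0 (among the integer gridlines); the x-axis gridline crossings are at x ∈ {-2, 0}.
Putting this together gives p.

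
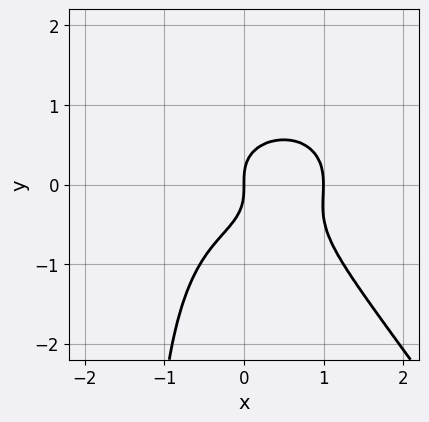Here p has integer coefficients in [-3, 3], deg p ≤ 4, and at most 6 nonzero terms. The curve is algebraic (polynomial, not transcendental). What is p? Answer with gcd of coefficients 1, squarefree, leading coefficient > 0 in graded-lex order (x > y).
2*x^4 + 2*x^2*y^2 + 2*x*y^3 + 3*y^3 - 2*x

First, the degree is 4 — the shape is more complex than any degree-3 curve.
Next, checking where it meets the axes: it crosses the y-axis at the gridline y = 0; the x-axis gridline crossings are at x ∈ {0, 1}.
Finally, assembling these constraints gives the stated polynomial.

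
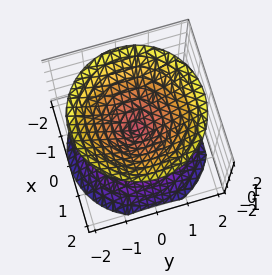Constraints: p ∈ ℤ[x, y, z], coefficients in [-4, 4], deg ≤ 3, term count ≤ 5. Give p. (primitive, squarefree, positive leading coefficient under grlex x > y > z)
The picture has 2 separate pieces. They look like related sheets of one shape, so recover p as a whole.
deg p = 2. A double cone through the origin; a quadric.
Symmetries: rotational symmetry about the z-axis ⇒ p depends on x, y only through x² + y²; the z ↦ −z reflection is a symmetry, so z appears only in even powers.
Against the integer gridlines: one z-axis crossing is at z = 0; it crosses the y-axis at the gridline y = 0.
Fitting integer coefficients to these (and the overall shape) gives p.

x^2 + y^2 - z^2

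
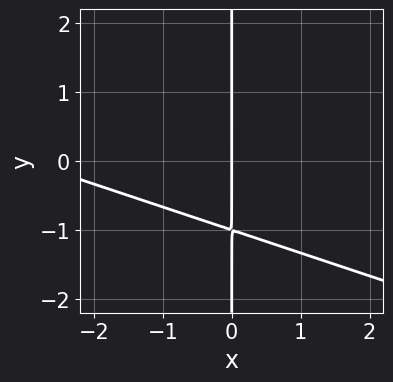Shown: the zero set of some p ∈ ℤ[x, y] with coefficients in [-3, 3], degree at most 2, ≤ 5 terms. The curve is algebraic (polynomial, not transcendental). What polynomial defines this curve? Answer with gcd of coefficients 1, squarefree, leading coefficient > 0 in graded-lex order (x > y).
x^2 + 3*x*y + 3*x

1. Degree: the shape is more complex than any degree-1 curve, so deg p = 2.
2. From the visible intercepts: it meets the x-axis at x = 0 (among the integer gridlines); every point of the y-axis in the box is on the curve.
3. The integer polynomial consistent with all of this is the stated p.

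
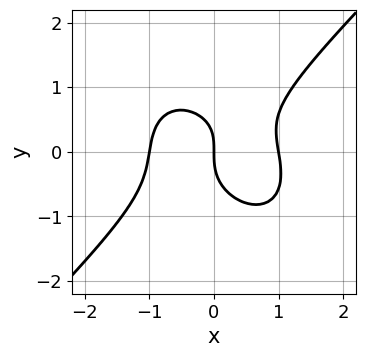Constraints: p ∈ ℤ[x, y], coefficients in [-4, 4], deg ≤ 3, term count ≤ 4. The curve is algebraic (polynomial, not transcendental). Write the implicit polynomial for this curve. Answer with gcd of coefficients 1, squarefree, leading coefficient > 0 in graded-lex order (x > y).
3*x^3 - 3*y^3 + x*y - 3*x

(a) Degree: the shape is more complex than any degree-2 curve, so deg p = 3.
(b) From the axis intercepts and sections: among the integer gridlines, it crosses the x-axis at x ∈ {-1, 0, 1}; it meets the y-axis at y = 0 (among the integer gridlines).
(c) Fitting integer coefficients to these (and the overall shape) gives p.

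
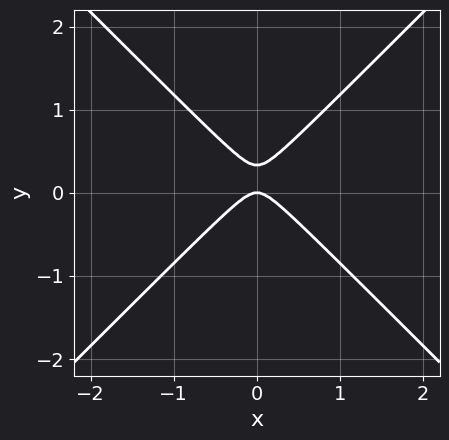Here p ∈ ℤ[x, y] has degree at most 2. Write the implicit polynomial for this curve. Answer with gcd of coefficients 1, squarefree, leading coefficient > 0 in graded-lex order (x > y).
3*x^2 - 3*y^2 + y

First, deg p = 2. A generic line meets the curve in up to 2 points.
Then, symmetries: the x ↦ −x reflection is a symmetry, so x appears only in even powers.
Then, from the axis intercepts and sections: one x-axis crossing is at x = 0; it crosses the y-axis at the gridline y = 0.
Finally, solving for integer coefficients yields p as stated.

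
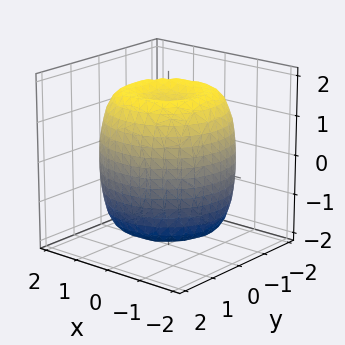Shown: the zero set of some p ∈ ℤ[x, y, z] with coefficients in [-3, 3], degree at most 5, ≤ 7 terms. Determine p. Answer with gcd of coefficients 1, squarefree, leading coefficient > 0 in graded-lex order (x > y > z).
(a) The degree is 4 — the shape is more complex than any degree-3 surface.
(b) Symmetries: the surface is invariant under rotation about z: p = q(x² + y², z).
(c) Checking where it meets the axes: a circular section at z = -1 has radius between 1 and 2.
(d) These observations pin down the coefficients.

x^4 + 2*x^2*y^2 + y^4 - 2*x^2 - 2*y^2 + z^2 - 2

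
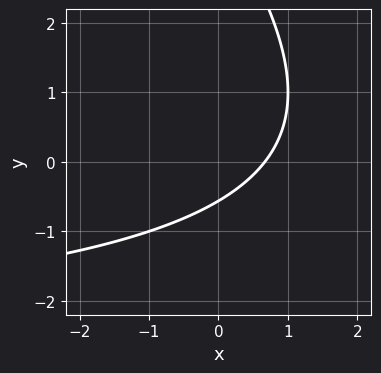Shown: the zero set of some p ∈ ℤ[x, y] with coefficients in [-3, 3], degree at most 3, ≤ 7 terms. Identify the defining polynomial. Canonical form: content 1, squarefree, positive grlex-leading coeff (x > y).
(a) Degree: no degree-1 curve has this shape, so deg p = 2.
(b) Solving for integer coefficients yields p as stated.

x*y + y^2 + 3*x - 3*y - 2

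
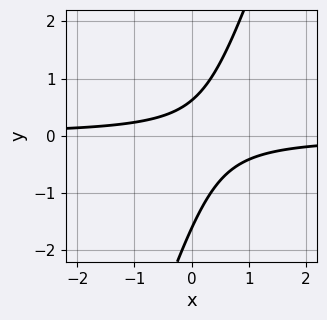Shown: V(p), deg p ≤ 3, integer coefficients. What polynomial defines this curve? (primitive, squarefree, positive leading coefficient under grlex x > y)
First, the degree is 2 — no degree-1 curve has this shape.
Then, checking where it meets the axes: the curve avoids every integer x-axis point in the box.
Finally, these observations pin down the coefficients.

3*x*y - y^2 - y + 1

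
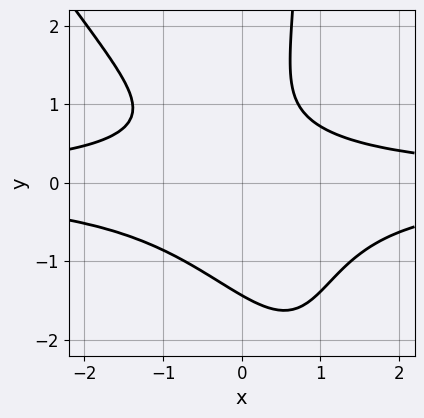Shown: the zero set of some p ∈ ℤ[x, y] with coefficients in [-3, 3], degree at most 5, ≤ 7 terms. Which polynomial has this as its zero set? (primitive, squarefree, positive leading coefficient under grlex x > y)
First, the degree is 4 — no degree-3 curve has this shape.
Then, from the visible intercepts: the curve avoids every integer x-axis point in the box.
Finally, the integer polynomial consistent with all of this is the stated p.

3*x^2*y^2 + 2*x*y^3 - 2*y^3 + 2*y - 3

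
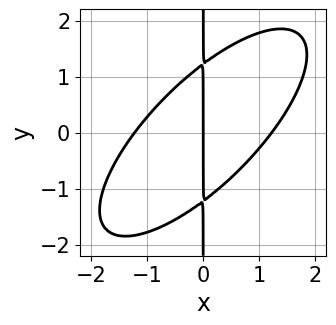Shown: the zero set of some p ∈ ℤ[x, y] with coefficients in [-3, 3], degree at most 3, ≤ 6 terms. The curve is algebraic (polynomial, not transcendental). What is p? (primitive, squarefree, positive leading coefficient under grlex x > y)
2*x^3 - 3*x^2*y + 2*x*y^2 - 3*x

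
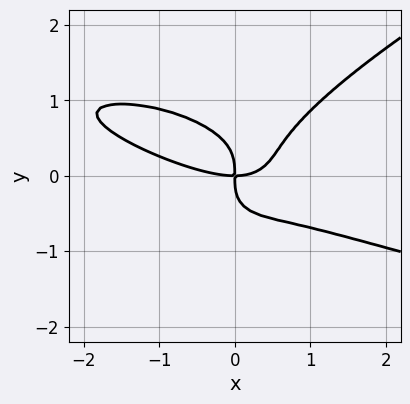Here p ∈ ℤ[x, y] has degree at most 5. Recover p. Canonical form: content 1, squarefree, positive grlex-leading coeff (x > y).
Degree: the shape is more complex than any degree-3 curve, so deg p = 4.
From the visible intercepts: one y-axis crossing is at y = 0; it crosses the x-axis at the gridline x = 0.
The integer polynomial consistent with all of this is the stated p.

x*y^3 - 3*y^4 + x^3 + 2*x^2*y - 2*x*y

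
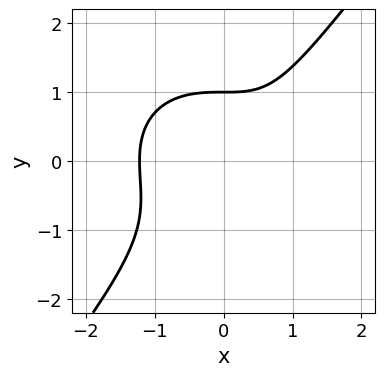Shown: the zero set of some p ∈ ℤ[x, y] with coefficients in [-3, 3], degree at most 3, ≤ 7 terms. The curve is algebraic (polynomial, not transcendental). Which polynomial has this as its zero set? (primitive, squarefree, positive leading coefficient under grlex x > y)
3*x^3 + 2*x*y^2 - 3*y^3 - 2*x + 3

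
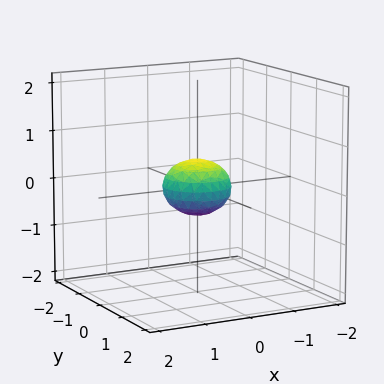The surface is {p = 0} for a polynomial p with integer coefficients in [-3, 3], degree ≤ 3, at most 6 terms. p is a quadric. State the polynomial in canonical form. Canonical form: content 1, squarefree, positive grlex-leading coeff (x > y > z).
The degree is 2 — a closed, bounded, convex surface; a quadric.
Symmetries: the z-axis is an axis of rotation, so x and y enter only as x² + y²; it's symmetric under z → −z, forcing even powers of z.
From the visible intercepts: a circular section at z = 0 has radius between 0 and 1.
Fitting integer coefficients to these (and the overall shape) gives p.

2*x^2 + 2*y^2 + 3*z^2 - 1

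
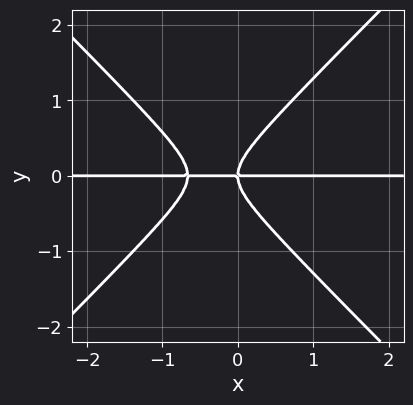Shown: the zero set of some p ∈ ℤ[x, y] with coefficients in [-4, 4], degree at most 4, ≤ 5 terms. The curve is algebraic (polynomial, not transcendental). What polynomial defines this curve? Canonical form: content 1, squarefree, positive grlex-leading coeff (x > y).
3*x^2*y - 3*y^3 + 2*x*y

deg p = 3. A generic line meets the curve in up to 3 points.
Against the integer gridlines: one y-axis crossing is at y = 0; the visible x-axis segment lies entirely on the curve.
Matching integer coefficients to the picture gives p.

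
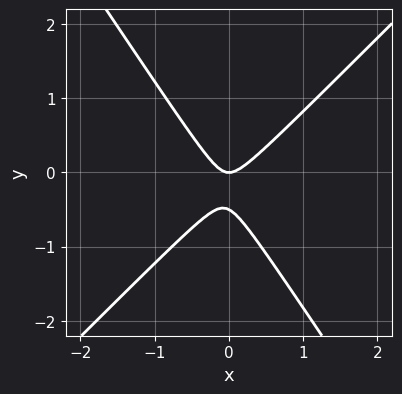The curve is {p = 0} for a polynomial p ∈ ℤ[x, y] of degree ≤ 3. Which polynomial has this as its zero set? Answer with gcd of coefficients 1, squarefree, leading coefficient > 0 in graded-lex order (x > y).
(a) Degree: a generic line meets the curve in up to 2 points, so deg p = 2.
(b) Reading off the gridlines: it meets the y-axis at y = 0 (among the integer gridlines); it crosses the x-axis at the gridline x = 0.
(c) The integer polynomial consistent with all of this is the stated p.

3*x^2 - x*y - 2*y^2 - y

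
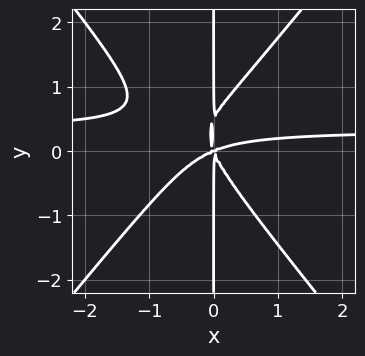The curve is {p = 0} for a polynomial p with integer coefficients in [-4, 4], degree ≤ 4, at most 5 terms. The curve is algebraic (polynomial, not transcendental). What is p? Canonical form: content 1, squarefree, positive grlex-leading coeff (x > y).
3*x^3*y - 2*x*y^3 - x^3 + 2*x^2*y + x*y^2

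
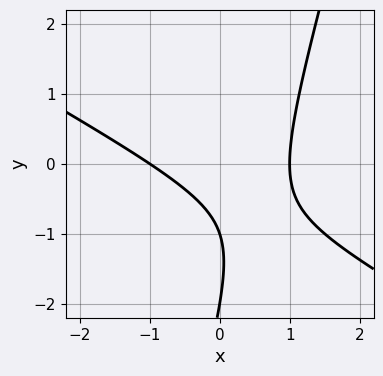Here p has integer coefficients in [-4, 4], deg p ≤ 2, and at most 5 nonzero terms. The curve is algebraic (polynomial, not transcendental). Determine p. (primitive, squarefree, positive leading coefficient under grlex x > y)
1. The degree is 2 — no degree-1 curve has this shape.
2. Reading off the gridlines: among the integer gridlines, it crosses the x-axis at x ∈ {-1, 1}; among the integer gridlines, it crosses the y-axis at y ∈ {-2, -1}.
3. Putting this together gives p.

2*x^2 + 3*x*y - y^2 - 3*y - 2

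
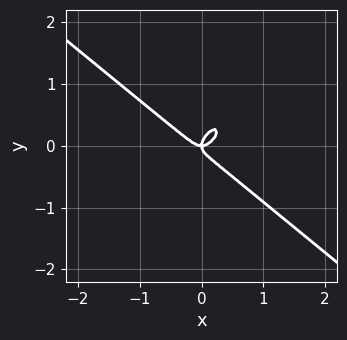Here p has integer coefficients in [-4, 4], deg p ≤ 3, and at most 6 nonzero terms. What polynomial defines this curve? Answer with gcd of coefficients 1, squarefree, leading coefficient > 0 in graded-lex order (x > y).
(a) Degree: the shape is more complex than any degree-2 curve, so deg p = 3.
(b) Reading off the gridlines: one y-axis crossing is at y = 0; it meets the x-axis at x = 0 (among the integer gridlines).
(c) The integer polynomial consistent with all of this is the stated p.

3*x^3 - 2*x*y^2 + 3*y^3 - x*y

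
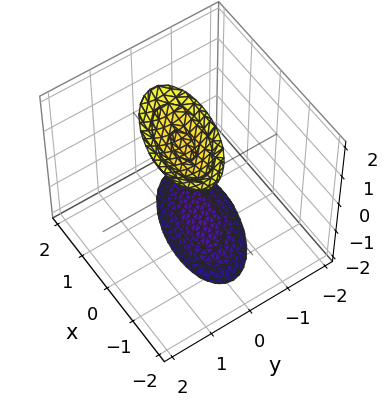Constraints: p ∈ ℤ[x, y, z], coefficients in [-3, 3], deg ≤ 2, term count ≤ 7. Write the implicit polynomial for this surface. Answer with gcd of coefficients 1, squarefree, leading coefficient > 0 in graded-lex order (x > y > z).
x^2 + x*y + 3*y^2 - y*z - z^2 + 3

I count 2 distinct pieces.
deg p = 2.
Reading off the gridlines: it misses every integer gridline on the y-axis; it misses every integer gridline on the x-axis.
Fitting integer coefficients to these (and the overall shape) gives p.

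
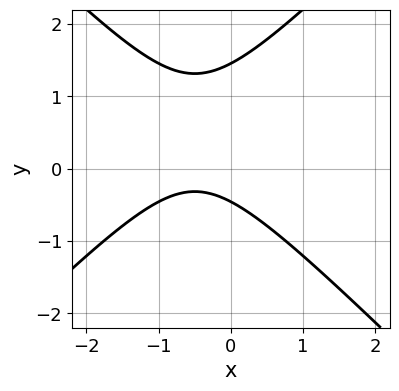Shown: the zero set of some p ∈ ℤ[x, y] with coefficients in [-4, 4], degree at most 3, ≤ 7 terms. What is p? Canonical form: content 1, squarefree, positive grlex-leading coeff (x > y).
1. Degree: no degree-1 curve has this shape, so deg p = 2.
2. Against the integer gridlines: no x-intercept at any integer in the box.
3. Together with the visible shape, these determine p as stated.

3*x^2 - 3*y^2 + 3*x + 3*y + 2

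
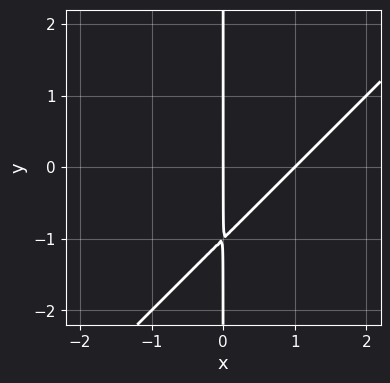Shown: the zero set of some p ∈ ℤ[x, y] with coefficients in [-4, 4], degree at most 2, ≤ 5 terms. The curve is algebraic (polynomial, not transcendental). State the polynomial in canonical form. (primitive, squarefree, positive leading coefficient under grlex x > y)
x^2 - x*y - x

(a) deg p = 2. The shape is more complex than any degree-1 curve.
(b) Observable constraints: the x-axis gridline crossings are at x ∈ {0, 1}; the visible y-axis segment lies entirely on the curve.
(c) Together with the visible shape, these determine p as stated.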